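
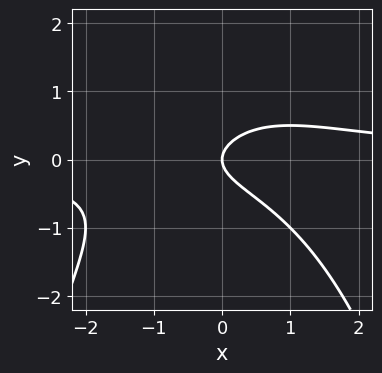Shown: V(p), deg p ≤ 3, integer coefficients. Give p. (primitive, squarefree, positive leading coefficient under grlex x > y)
deg p = 3.
From the axis intercepts and sections: it meets the x-axis at x = 0 (among the integer gridlines); it meets the y-axis at y = 0 (among the integer gridlines).
These observations pin down the coefficients.

x^2*y + 2*y^2 - x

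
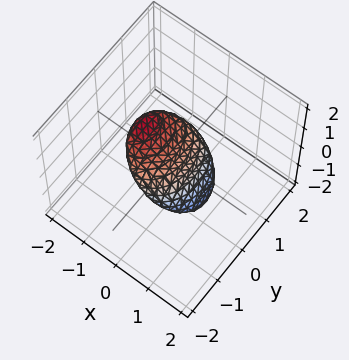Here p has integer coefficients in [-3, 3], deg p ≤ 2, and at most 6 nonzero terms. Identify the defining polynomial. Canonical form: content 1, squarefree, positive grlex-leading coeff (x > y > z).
2*x^2 + 3*x*z + y^2 + 2*z^2 - 1

Degree: the shape is more complex than any degree-1 surface, so deg p = 2.
From the axis intercepts and sections: among the integer gridlines, it crosses the y-axis at y ∈ {-1, 1}.
Putting this together gives p.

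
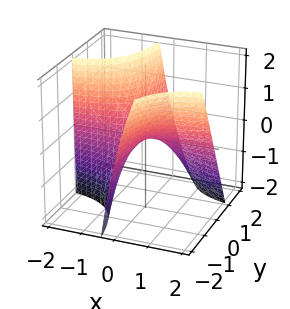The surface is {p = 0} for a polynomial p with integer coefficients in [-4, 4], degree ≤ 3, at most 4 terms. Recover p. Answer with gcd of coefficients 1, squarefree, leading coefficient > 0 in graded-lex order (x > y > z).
4*x*y + x*z + 2*z

Degree: no degree-1 surface has this shape, so deg p = 2.
From the visible intercepts: it crosses the z-axis at the gridline z = 0; every point of the y-axis in the box is on the surface.
Together with the visible shape, these determine p as stated.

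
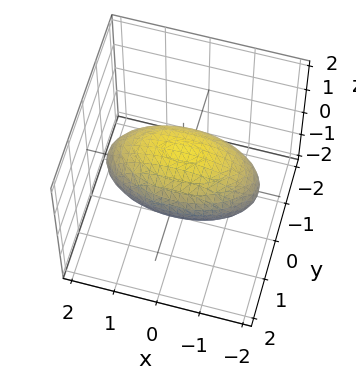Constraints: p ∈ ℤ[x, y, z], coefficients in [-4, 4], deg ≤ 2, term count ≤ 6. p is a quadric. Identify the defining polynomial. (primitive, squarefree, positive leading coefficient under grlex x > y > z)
(a) Degree: a closed, bounded, convex surface; a quadric, so deg p = 2.
(b) Symmetries: the x ↦ −x reflection is a symmetry, so x appears only in even powers; mirror symmetry z ↦ −z ⇒ only even powers of z; mirror symmetry y ↦ −y ⇒ only even powers of y.
(c) From the axis intercepts and sections: the y-axis gridline crossings are at y ∈ {-1, 1}; among the integer gridlines, it crosses the z-axis at z ∈ {-1, 1}.
(d) The integer polynomial consistent with all of this is the stated p.

x^2 + 3*y^2 + 3*z^2 - 3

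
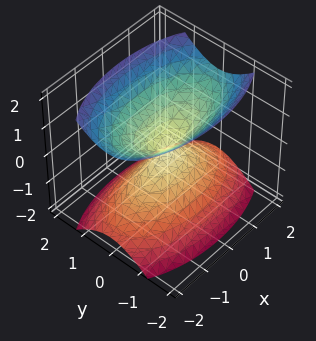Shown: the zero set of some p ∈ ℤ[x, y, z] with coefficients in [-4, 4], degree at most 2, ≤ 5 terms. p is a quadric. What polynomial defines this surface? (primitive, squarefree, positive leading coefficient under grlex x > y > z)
1. The picture has 2 separate pieces.
2. deg p = 2.
3. Symmetries: it's symmetric under x → −x, forcing even powers of x; the y ↦ −y reflection is a symmetry, so y appears only in even powers; it's symmetric under z → −z, forcing even powers of z.
4. Reading off the gridlines: one z-axis crossing is at z = 0; it crosses the x-axis at the gridline x = 0.
5. Matching integer coefficients to the picture gives p.

x^2 + 3*y^2 - 2*z^2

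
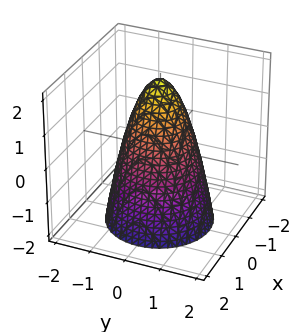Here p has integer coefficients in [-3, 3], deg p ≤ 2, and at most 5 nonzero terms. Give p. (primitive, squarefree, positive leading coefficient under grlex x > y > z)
2*x^2 + 2*y^2 + z - 2

1. The degree is 2 — no degree-1 surface has this shape.
2. By symmetry, the surface is invariant under rotation about z: p = q(x² + y², z).
3. Against the integer gridlines: a circular section at z = -2 has radius between 1 and 2; among the integer gridlines, it crosses the y-axis at y ∈ {-1, 1}; the x-axis gridline crossings are at x ∈ {-1, 1}.
4. Putting this together gives p. Check: (0, 0, 2) on the z-axis lies on the surface, and p(0, 0, 2) = 0. ✓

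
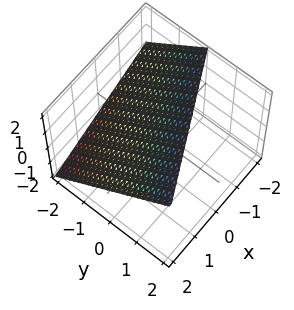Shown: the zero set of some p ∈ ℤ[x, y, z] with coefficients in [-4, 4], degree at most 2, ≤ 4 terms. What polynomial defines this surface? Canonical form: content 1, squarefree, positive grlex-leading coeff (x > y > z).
x - 2*y + 2*z - 2

First, the degree is 1 — the surface is flat (a plane).
Next, reading off the gridlines: it meets the y-axis at y = -1 (among the integer gridlines); it meets the x-axis at x = 2 (among the integer gridlines); one z-axis crossing is at z = 1.
Finally, together with the visible shape, these determine p as stated.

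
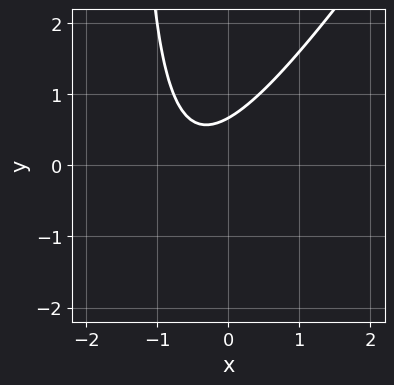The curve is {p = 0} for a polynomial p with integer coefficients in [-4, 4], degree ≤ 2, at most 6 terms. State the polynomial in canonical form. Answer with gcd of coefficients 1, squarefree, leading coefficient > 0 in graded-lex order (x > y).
1. Degree: a generic line meets the curve in up to 2 points, so deg p = 2.
2. Reading off the gridlines: the curve avoids every integer x-axis point in the box.
3. Fitting integer coefficients to these (and the overall shape) gives p.

3*x^2 - 2*x*y + 3*x - 3*y + 2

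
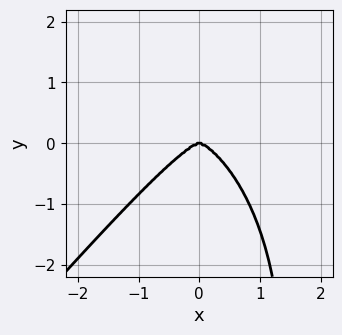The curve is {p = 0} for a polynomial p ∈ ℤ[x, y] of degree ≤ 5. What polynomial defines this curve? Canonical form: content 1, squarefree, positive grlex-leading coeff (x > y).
First, degree: a generic line meets the curve in up to 4 points, so deg p = 4.
Then, observable constraints: one y-axis crossing is at y = 0; one x-axis crossing is at x = 0.
Finally, together with the visible shape, these determine p as stated.

3*x^4 - 2*x*y^3 + 3*y^3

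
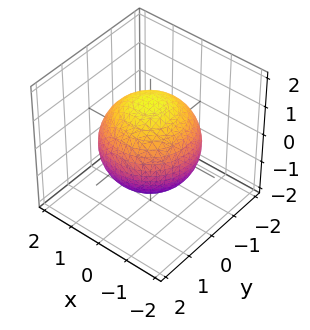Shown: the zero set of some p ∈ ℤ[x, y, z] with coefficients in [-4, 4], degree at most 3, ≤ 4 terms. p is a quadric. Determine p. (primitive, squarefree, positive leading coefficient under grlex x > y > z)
x^2 + y^2 + z^2 - 2

Degree: a closed, bounded, convex surface; a quadric, so deg p = 2.
Symmetries: the z-axis is an axis of rotation, so x and y enter only as x² + y²; mirror symmetry z ↦ −z ⇒ only even powers of z.
Observable constraints: a circular section at z = 0 has radius between 1 and 2.
Fitting integer coefficients to these (and the overall shape) gives p.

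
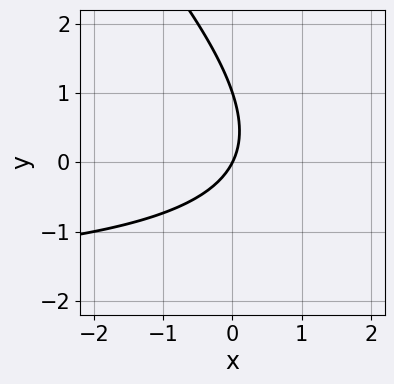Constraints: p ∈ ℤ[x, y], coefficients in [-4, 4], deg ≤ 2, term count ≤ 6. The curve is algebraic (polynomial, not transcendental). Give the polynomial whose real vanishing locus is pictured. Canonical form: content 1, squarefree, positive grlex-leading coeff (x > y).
x*y + y^2 + 2*x - y

First, degree: the shape is more complex than any degree-1 curve, so deg p = 2.
Then, from the axis intercepts and sections: the y-axis gridline crossings are at y ∈ {0, 1}; it crosses the x-axis at the gridline x = 0.
Finally, putting this together gives p.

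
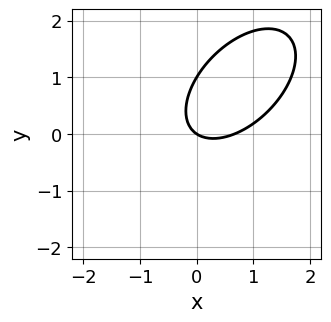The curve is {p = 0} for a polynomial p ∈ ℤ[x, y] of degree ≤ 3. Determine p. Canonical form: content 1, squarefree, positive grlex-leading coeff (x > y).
The degree is 2 — the shape is more complex than any degree-1 curve.
Against the integer gridlines: the y-axis gridline crossings are at y ∈ {0, 1}; one x-axis crossing is at x = 0.
The integer polynomial consistent with all of this is the stated p.

3*x^2 - 3*x*y + 3*y^2 - 2*x - 3*y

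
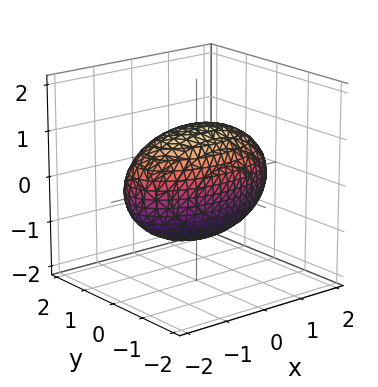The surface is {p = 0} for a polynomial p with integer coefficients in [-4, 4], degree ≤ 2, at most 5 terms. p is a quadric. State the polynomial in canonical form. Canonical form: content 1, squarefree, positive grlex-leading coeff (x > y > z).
Degree: a closed, bounded, convex surface; a quadric, so deg p = 2.
Symmetries: it's symmetric under y → −y, forcing even powers of y; mirror symmetry z ↦ −z ⇒ only even powers of z; mirror symmetry x ↦ −x ⇒ only even powers of x.
Against the integer gridlines: the y-axis gridline crossings are at y ∈ {-1, 1}.
Assembling these constraints gives the stated polynomial.

x^2 + 3*y^2 + 2*z^2 - 3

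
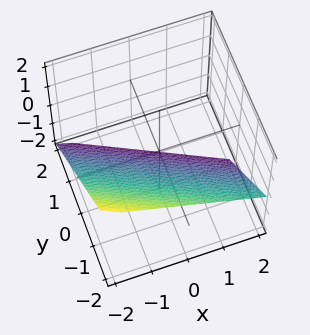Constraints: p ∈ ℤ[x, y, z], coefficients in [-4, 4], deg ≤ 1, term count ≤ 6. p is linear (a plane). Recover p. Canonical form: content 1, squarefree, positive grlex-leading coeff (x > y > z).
x + 2*y + 2*z + 2

First, deg p = 1.
Then, checking where it meets the axes: it meets the z-axis at z = -1 (among the integer gridlines); it crosses the y-axis at the gridline y = -1; one x-axis crossing is at x = -2.
Finally, these observations pin down the coefficients.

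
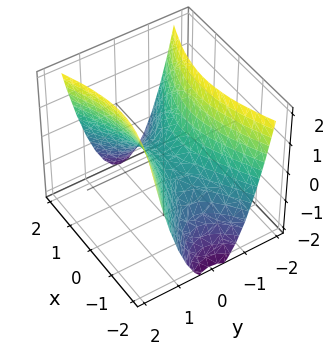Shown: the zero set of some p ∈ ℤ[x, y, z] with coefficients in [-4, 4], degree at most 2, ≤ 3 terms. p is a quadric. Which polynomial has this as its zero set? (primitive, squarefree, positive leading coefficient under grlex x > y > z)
x^2 - 3*y^2 + 2*z

(a) deg p = 2. A saddle surface; a quadric.
(b) Symmetries: mirror symmetry y ↦ −y ⇒ only even powers of y; it's symmetric under x → −x, forcing even powers of x.
(c) From the axis intercepts and sections: it meets the z-axis at z = 0 (among the integer gridlines); one x-axis crossing is at x = 0; it crosses the y-axis at the gridline y = 0.
(d) Together with the visible shape, these determine p as stated.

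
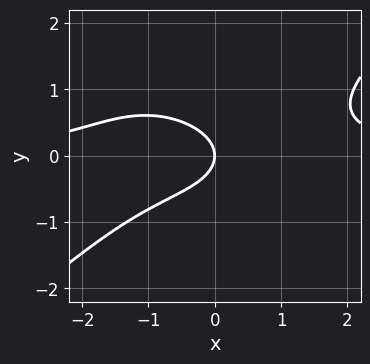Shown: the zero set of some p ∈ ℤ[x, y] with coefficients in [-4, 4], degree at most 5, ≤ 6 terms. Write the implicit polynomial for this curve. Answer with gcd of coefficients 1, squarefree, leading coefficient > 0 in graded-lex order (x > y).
x^3*y - 2*y^4 - 3*y^2 - 2*x

1. Degree: a generic line meets the curve in up to 4 points, so deg p = 4.
2. Against the integer gridlines: it crosses the x-axis at the gridline x = 0; one y-axis crossing is at y = 0.
3. Putting this together gives p.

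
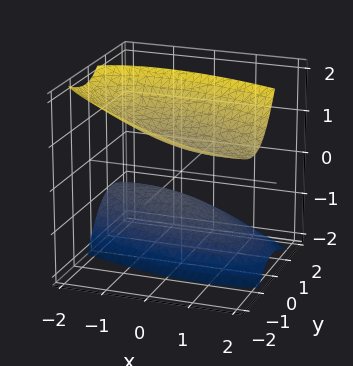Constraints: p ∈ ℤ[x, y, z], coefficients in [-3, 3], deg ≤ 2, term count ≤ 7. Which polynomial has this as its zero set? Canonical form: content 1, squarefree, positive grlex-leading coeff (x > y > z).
1. There are 2 components. Treating them together as one polynomial.
2. deg p = 2. A generic line meets the surface in up to 2 points.
3. From the axis intercepts and sections: no y-intercept at any integer in the box; among the integer gridlines, it crosses the z-axis at z ∈ {-1, 1}; no x-intercept at any integer in the box.
4. Assembling these constraints gives the stated polynomial.

x^2 + 2*x*y + 3*y^2 + 3*y*z - 2*z^2 + 2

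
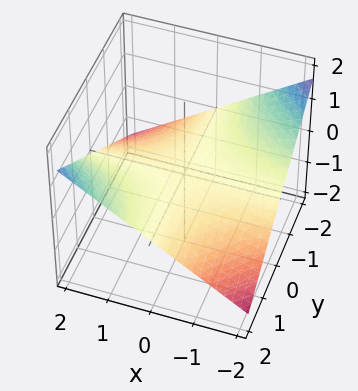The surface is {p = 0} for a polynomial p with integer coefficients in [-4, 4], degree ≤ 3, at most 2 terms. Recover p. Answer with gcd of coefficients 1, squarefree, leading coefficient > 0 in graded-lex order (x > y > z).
First, deg p = 2. A hyperbolic paraboloid; a quadric.
Then, against the integer gridlines: it crosses the z-axis at the gridline z = 0; every point of the x-axis in the box is on the surface.
Finally, fitting integer coefficients to these (and the overall shape) gives p. Check: (0, 1, 0) on the y-axis lies on the surface, and p(0, 1, 0) = 0. ✓

x*y - 3*z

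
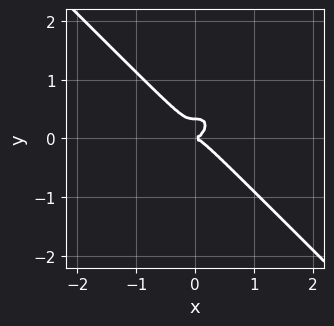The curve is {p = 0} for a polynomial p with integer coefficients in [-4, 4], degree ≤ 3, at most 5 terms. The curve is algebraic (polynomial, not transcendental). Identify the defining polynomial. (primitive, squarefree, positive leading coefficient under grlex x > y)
(a) The degree is 3 — a generic line meets the curve in up to 3 points.
(b) Observable constraints: one x-axis crossing is at x = 0; it meets the y-axis at y = 0 (among the integer gridlines).
(c) Matching integer coefficients to the picture gives p.

3*x^3 + 3*y^3 - y^2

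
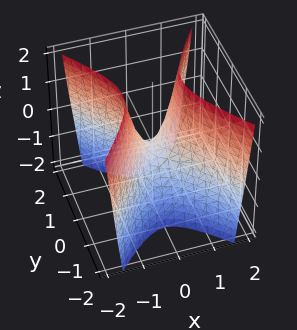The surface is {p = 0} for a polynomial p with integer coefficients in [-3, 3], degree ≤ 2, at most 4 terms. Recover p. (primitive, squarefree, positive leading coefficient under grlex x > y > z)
(a) deg p = 2.
(b) Symmetries: mirror symmetry x ↦ −x ⇒ only even powers of x; the y ↦ −y reflection is a symmetry, so y appears only in even powers.
(c) Observable constraints: it meets the y-axis at y = 0 (among the integer gridlines); it crosses the z-axis at the gridline z = 0.
(d) Together with the visible shape, these determine p as stated.

3*x^2 - 2*y^2 - z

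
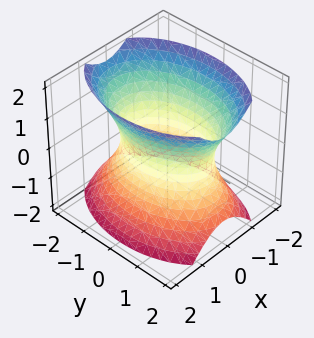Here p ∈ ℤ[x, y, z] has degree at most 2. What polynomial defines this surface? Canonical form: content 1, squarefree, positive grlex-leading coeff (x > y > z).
Degree: an hourglass — one-sheet hyperboloid; a quadric, so deg p = 2.
Symmetries: the z ↦ −z reflection is a symmetry, so z appears only in even powers; mirror symmetry y ↦ −y ⇒ only even powers of y; it's symmetric under x → −x, forcing even powers of x.
Checking where it meets the axes: among the integer gridlines, it crosses the x-axis at x ∈ {-1, 1}; the surface avoids every integer z-axis point in the box.
The integer polynomial consistent with all of this is the stated p.

2*x^2 + y^2 - z^2 - 2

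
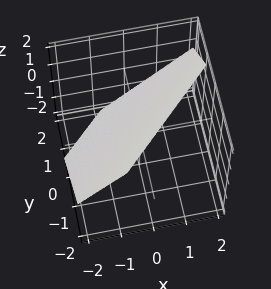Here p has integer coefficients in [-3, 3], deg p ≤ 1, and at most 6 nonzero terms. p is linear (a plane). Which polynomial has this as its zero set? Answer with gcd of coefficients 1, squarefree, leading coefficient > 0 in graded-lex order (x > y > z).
First, degree: the surface is flat (a plane), so deg p = 1.
Finally, solving for integer coefficients yields p as stated.

3*x - 3*y - 3*z + 2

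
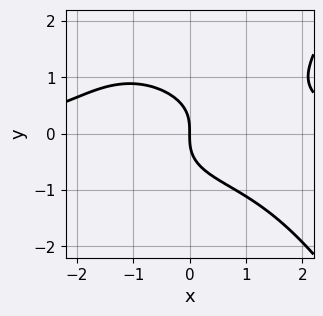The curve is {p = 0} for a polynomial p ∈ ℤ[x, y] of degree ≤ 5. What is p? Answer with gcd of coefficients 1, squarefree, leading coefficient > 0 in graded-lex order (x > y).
First, deg p = 4.
Then, reading off the gridlines: it meets the x-axis at x = 0 (among the integer gridlines); it crosses the y-axis at the gridline y = 0.
Finally, together with the visible shape, these determine p as stated.

x^3*y - 3*y^3 - 3*x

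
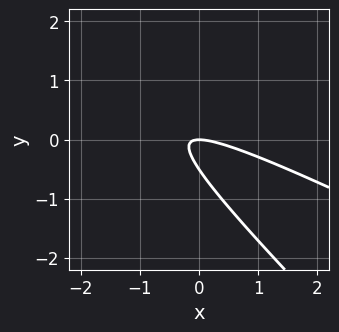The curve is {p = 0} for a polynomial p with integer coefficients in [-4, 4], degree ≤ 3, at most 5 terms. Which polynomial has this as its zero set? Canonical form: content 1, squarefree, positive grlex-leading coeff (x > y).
x^2 + 3*x*y + 2*y^2 + y

Degree: no degree-1 curve has this shape, so deg p = 2.
Observable constraints: it crosses the y-axis at the gridline y = 0; one x-axis crossing is at x = 0.
The integer polynomial consistent with all of this is the stated p.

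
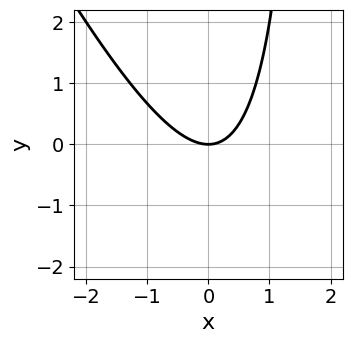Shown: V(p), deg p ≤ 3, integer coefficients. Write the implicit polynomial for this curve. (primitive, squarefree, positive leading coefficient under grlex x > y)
First, degree: no degree-1 curve has this shape, so deg p = 2.
Next, observable constraints: one y-axis crossing is at y = 0; one x-axis crossing is at x = 0.
Finally, solving for integer coefficients yields p as stated.

2*x^2 + x*y - 2*y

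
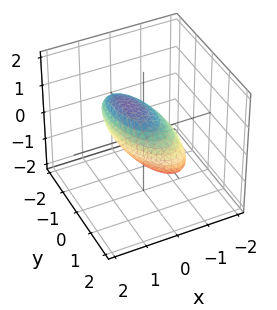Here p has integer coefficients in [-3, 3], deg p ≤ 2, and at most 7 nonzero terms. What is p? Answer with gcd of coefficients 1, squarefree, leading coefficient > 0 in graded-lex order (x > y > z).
First, deg p = 2.
Then, reading off the gridlines: among the integer gridlines, it crosses the z-axis at z ∈ {-1, 1}.
Finally, putting this together gives p.

3*x^2 + x*y - 2*x*z + y^2 + 2*z^2 - 2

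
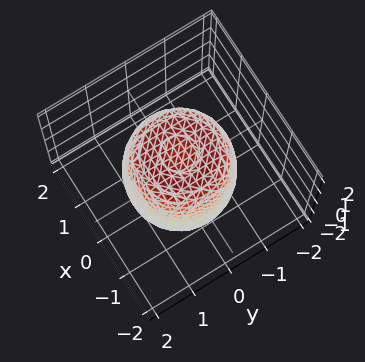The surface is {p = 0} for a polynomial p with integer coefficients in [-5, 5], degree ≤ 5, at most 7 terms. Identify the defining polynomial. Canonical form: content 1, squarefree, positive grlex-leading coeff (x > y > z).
2*x^4 + 4*x^2*y^2 + 2*y^4 - 2*x^2 - 2*y^2 + z^2 - 2

First, the degree is 4 — no degree-3 surface has this shape.
Next, by symmetry, the surface is invariant under rotation about z: p = q(x² + y², z).
Then, from the axis intercepts and sections: a circular section at z = -1 has radius between 1 and 2.
Finally, matching integer coefficients to the picture gives p.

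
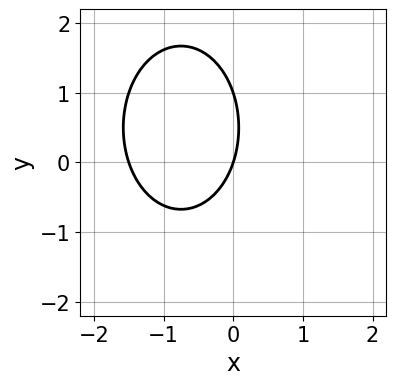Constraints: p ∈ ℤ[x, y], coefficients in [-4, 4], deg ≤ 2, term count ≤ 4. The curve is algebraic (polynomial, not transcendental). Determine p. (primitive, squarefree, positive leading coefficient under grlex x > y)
1. The degree is 2 — no degree-1 curve has this shape.
2. Reading off the gridlines: it crosses the x-axis at the gridline x = 0; the y-axis gridline crossings are at y ∈ {0, 1}.
3. Assembling these constraints gives the stated polynomial.

2*x^2 + y^2 + 3*x - y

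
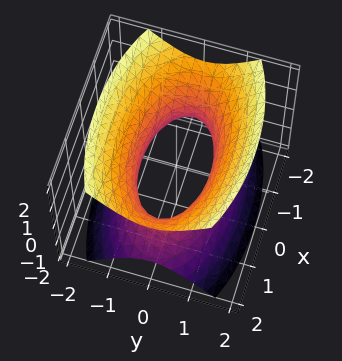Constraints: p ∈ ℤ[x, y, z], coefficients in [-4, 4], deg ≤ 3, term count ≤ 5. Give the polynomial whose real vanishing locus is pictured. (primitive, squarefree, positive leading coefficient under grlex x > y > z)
x^2 + 3*y^2 - 2*z^2 - 2

deg p = 2. An hourglass — one-sheet hyperboloid; a quadric.
Symmetries: the z ↦ −z reflection is a symmetry, so z appears only in even powers; mirror symmetry x ↦ −x ⇒ only even powers of x; the y ↦ −y reflection is a symmetry, so y appears only in even powers.
Observable constraints: it misses every integer gridline on the z-axis.
Solving for integer coefficients yields p as stated.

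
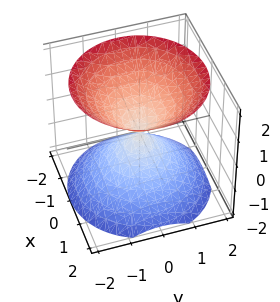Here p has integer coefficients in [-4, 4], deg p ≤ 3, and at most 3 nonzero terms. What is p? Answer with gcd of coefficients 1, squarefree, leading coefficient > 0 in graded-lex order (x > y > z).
x^2 + y^2 - z^2

(a) There are 2 components.
(b) deg p = 2.
(c) Symmetries: every cross-section ⟂ z is a circle, so x, y appear only via x² + y²; it's symmetric under z → −z, forcing even powers of z.
(d) Observable constraints: it crosses the y-axis at the gridline y = 0; it meets the x-axis at x = 0 (among the integer gridlines); a circular section at z = -1 has radius exactly 1; it crosses the z-axis at the gridline z = 0.
(e) Solving for integer coefficients yields p as stated.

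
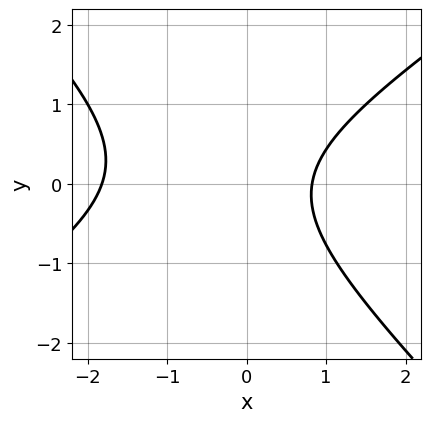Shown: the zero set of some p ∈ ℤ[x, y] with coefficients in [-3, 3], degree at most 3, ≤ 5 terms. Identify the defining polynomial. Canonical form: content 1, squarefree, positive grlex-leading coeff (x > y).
2*x^2 - x*y - 3*y^2 + 2*x - 3

First, the degree is 2 — the shape is more complex than any degree-1 curve.
Then, from the axis intercepts and sections: the curve avoids every integer y-axis point in the box.
Finally, assembling these constraints gives the stated polynomial.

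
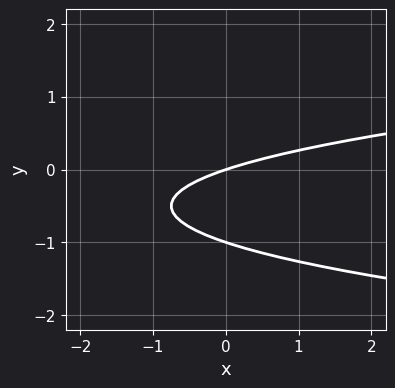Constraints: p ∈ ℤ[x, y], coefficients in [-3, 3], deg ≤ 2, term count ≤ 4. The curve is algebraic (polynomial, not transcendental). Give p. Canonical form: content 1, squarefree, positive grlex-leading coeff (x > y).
(a) Degree: a generic line meets the curve in up to 2 points, so deg p = 2.
(b) Against the integer gridlines: the y-axis gridline crossings are at y ∈ {-1, 0}; it crosses the x-axis at the gridline x = 0.
(c) Assembling these constraints gives the stated polynomial.

3*y^2 - x + 3*y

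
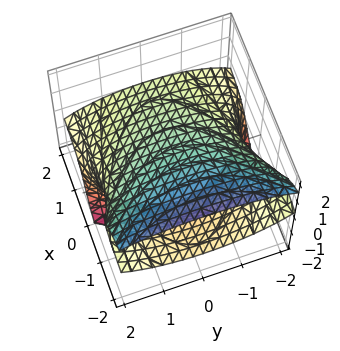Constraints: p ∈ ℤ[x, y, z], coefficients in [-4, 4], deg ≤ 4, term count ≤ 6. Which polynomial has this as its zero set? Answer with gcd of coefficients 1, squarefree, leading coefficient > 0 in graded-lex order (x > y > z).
Degree: the shape is more complex than any degree-2 surface, so deg p = 3.
Checking where it meets the axes: it meets the z-axis at z = 1 (among the integer gridlines); the surface avoids every integer x-axis point in the box.
Matching integer coefficients to the picture gives p.

z^3 + 3*x*z + y^2 + 2*z^2 - 3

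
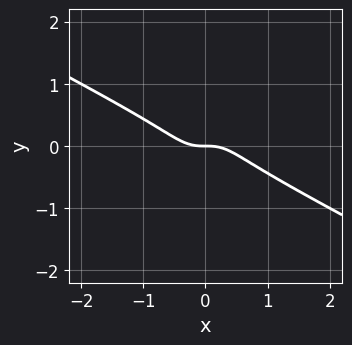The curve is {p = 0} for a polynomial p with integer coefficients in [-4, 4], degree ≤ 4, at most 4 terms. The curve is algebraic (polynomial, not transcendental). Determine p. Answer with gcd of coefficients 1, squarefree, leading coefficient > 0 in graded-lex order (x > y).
2*x^3 + 3*x^2*y + 3*y^3 + y

deg p = 3.
Checking where it meets the axes: it crosses the y-axis at the gridline y = 0; it crosses the x-axis at the gridline x = 0.
Putting this together gives p.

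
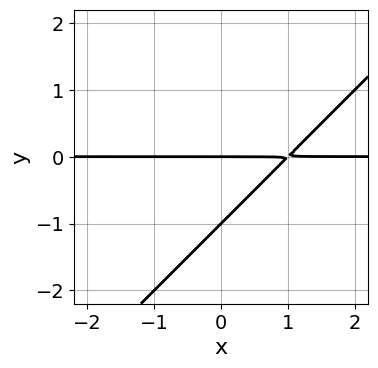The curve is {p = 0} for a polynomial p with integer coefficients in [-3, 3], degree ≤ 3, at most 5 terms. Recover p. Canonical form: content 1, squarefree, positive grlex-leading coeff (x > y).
deg p = 2.
From the axis intercepts and sections: every point of the x-axis in the box is on the curve; among the integer gridlines, it crosses the y-axis at y ∈ {-1, 0}.
Matching integer coefficients to the picture gives p.

x*y - y^2 - y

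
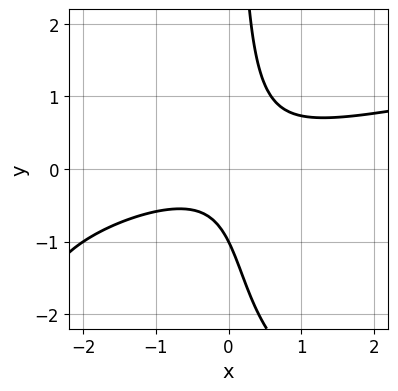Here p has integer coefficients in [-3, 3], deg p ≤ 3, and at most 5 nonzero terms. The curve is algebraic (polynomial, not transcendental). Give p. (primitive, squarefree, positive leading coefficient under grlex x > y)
x*y^2 - x^2 + 3*x*y - y - 1

The degree is 3 — no degree-2 curve has this shape.
Observable constraints: the curve avoids every integer x-axis point in the box; one y-axis crossing is at y = -1.
Solving for integer coefficients yields p as stated.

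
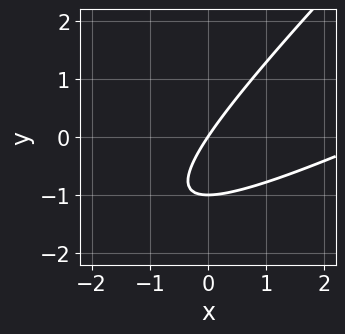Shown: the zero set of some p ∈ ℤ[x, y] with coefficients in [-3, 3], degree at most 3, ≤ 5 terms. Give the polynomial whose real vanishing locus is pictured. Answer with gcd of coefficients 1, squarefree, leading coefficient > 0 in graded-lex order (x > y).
x^2 - 3*x*y + 2*y^2 - 3*x + 2*y

1. Degree: a generic line meets the curve in up to 2 points, so deg p = 2.
2. From the axis intercepts and sections: it meets the x-axis at x = 0 (among the integer gridlines); the y-axis gridline crossings are at y ∈ {-1, 0}.
3. The integer polynomial consistent with all of this is the stated p.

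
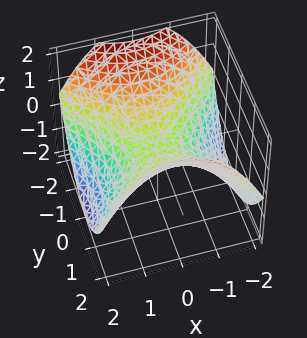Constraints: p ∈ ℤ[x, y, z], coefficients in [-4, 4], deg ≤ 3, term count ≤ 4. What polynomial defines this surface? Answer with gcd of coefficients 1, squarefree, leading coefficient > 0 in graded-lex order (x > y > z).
1. deg p = 2.
2. Symmetries: it's symmetric under y → −y, forcing even powers of y; it's symmetric under x → −x, forcing even powers of x.
3. Against the integer gridlines: it crosses the x-axis at the gridline x = 0; one y-axis crossing is at y = 0.
4. Matching integer coefficients to the picture gives p.

x^2 - y^2 + 2*z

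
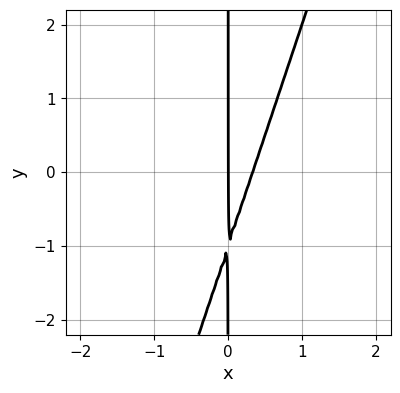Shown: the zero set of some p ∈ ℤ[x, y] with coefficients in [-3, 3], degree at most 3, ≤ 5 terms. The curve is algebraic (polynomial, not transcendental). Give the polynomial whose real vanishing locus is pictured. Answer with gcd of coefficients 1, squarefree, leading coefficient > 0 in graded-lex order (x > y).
3*x^2 - x*y - x

(a) The degree is 2 — no degree-1 curve has this shape.
(b) Observable constraints: the visible y-axis segment lies entirely on the curve; one x-axis crossing is at x = 0.
(c) These observations pin down the coefficients.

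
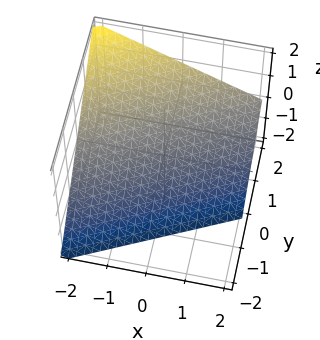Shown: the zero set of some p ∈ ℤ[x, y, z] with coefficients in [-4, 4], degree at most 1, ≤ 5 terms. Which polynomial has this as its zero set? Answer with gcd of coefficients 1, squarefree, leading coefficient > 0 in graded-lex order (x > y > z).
x - 2*y + 2*z + 2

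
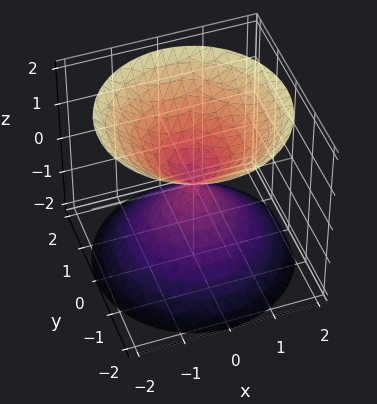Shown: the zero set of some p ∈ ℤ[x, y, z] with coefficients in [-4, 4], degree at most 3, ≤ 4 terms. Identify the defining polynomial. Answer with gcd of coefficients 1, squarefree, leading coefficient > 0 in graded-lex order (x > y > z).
(a) The picture has 2 separate pieces.
(b) Degree: a double cone through the origin; a quadric, so deg p = 2.
(c) Symmetry: every cross-section ⟂ z is a circle, so x, y appear only via x² + y²; it's symmetric under z → −z, forcing even powers of z.
(d) From the visible intercepts: it crosses the y-axis at the gridline y = 0; a circular section at z = 1 has radius exactly 1; one x-axis crossing is at x = 0.
(e) Putting this together gives p.

x^2 + y^2 - z^2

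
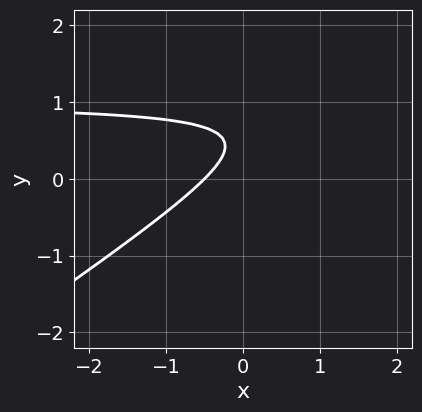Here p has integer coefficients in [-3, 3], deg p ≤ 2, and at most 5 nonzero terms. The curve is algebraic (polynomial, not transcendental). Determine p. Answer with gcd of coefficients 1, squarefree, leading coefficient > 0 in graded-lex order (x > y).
2*x*y - 3*y^2 - 2*x + 3*y - 1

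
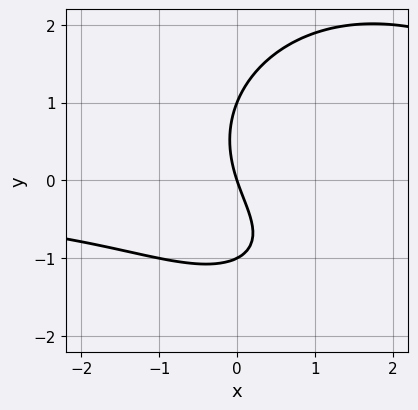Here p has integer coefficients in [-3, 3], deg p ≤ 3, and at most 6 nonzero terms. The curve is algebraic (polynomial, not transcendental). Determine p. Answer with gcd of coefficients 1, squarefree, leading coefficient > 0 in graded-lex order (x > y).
deg p = 3.
Observable constraints: among the integer gridlines, it crosses the y-axis at y ∈ {-1, 0, 1}; it crosses the x-axis at the gridline x = 0.
Putting this together gives p.

x^2*y + y^3 - 2*x*y - 3*x - y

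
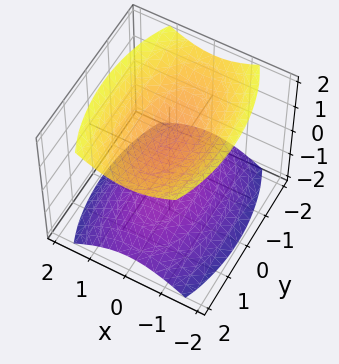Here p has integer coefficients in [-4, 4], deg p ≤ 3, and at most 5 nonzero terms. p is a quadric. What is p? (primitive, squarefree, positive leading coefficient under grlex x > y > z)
3*x^2 + y^2 - 3*z^2 + 3

(a) The picture has 2 separate pieces.
(b) The degree is 2 — two separate bowl-shaped sheets opening away from each other; a quadric.
(c) Symmetries: mirror symmetry z ↦ −z ⇒ only even powers of z; the x ↦ −x reflection is a symmetry, so x appears only in even powers; mirror symmetry y ↦ −y ⇒ only even powers of y.
(d) Observable constraints: among the integer gridlines, it crosses the z-axis at z ∈ {-1, 1}; it misses every integer gridline on the x-axis; it misses every integer gridline on the y-axis.
(e) Putting this together gives p.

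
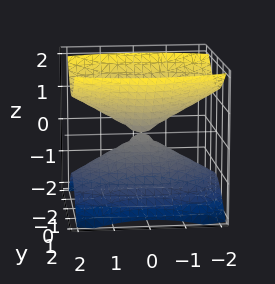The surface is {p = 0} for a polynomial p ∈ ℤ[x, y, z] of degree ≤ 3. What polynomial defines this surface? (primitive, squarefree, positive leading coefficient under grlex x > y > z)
(a) The picture has 2 separate pieces. Treating them together as one polynomial.
(b) deg p = 2. Two nappes meeting at a single point; a quadric.
(c) Symmetries: the z ↦ −z reflection is a symmetry, so z appears only in even powers; mirror symmetry y ↦ −y ⇒ only even powers of y; the x ↦ −x reflection is a symmetry, so x appears only in even powers.
(d) From the axis intercepts and sections: it crosses the z-axis at the gridline z = 0; one x-axis crossing is at x = 0; one y-axis crossing is at y = 0.
(e) Fitting integer coefficients to these (and the overall shape) gives p.

x^2 + 3*y^2 - 3*z^2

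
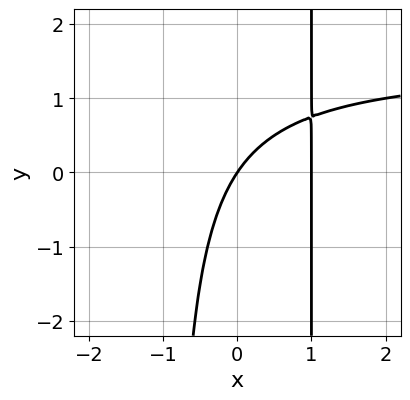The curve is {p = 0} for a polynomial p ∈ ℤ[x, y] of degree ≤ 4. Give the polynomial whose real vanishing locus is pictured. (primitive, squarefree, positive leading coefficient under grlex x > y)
2*x^2*y - 3*x^2 + 3*x - 2*y

1. The degree is 3 — the shape is more complex than any degree-2 curve.
2. Reading off the gridlines: the x-axis gridline crossings are at x ∈ {0, 1}; it meets the y-axis at y = 0 (among the integer gridlines).
3. Matching integer coefficients to the picture gives p.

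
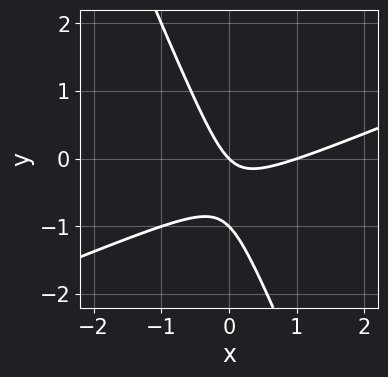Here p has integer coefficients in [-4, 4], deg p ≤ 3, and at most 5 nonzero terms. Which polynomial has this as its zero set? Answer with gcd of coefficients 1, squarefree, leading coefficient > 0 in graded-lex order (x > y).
First, deg p = 2.
Then, observable constraints: the y-axis gridline crossings are at y ∈ {-1, 0}; the x-axis gridline crossings are at x ∈ {0, 1}.
Finally, putting this together gives p.

x^2 - 2*x*y - y^2 - x - y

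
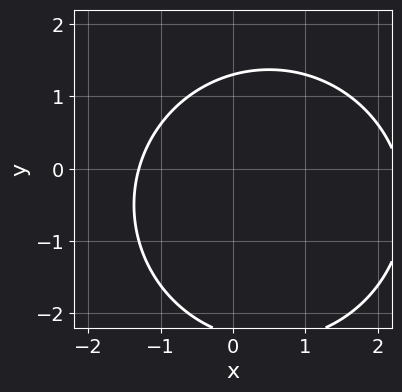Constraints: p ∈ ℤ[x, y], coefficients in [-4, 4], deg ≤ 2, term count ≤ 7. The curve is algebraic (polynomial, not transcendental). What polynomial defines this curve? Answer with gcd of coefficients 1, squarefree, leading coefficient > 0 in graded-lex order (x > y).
1. deg p = 2. The shape is more complex than any degree-1 curve.
2. Matching integer coefficients to the picture gives p.

x^2 + y^2 - x + y - 3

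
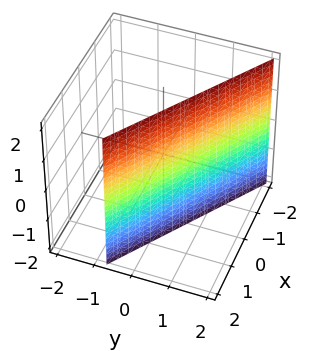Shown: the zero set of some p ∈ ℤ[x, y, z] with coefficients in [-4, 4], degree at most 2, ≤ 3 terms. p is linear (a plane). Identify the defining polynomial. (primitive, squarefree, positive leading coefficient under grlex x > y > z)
First, the degree is 1 — the surface is flat (a plane).
Next, from the visible intercepts: it crosses the x-axis at the gridline x = 1; no z-intercept at any integer in the box.
Finally, solving for integer coefficients yields p as stated.

2*x + 3*y - 2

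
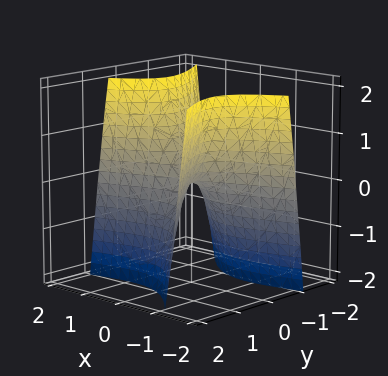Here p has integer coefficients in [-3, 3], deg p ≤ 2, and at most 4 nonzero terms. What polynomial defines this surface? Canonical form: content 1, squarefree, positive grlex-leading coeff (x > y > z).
x^2 - 2*x*y - 2*y^2 - z

deg p = 2. No degree-1 surface has this shape.
From the axis intercepts and sections: one y-axis crossing is at y = 0; it crosses the x-axis at the gridline x = 0.
Together with the visible shape, these determine p as stated.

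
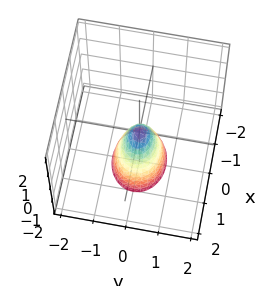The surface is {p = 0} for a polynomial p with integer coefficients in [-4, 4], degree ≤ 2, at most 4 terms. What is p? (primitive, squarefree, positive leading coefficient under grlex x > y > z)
First, deg p = 2.
Then, symmetries: mirror symmetry y ↦ −y ⇒ only even powers of y; it's symmetric under x → −x, forcing even powers of x.
Next, against the integer gridlines: it crosses the z-axis at the gridline z = 0; it meets the y-axis at y = 0 (among the integer gridlines); it crosses the x-axis at the gridline x = 0.
Finally, together with the visible shape, these determine p as stated.

2*x^2 + 3*y^2 + z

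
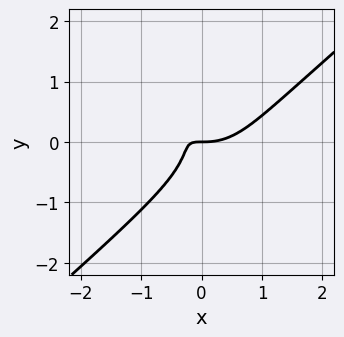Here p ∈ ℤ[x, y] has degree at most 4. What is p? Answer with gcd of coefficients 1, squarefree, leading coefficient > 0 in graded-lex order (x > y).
First, deg p = 3.
Next, reading off the gridlines: one y-axis crossing is at y = 0; one x-axis crossing is at x = 0.
Finally, putting this together gives p.

2*x^3 - 3*y^3 - 3*x*y - y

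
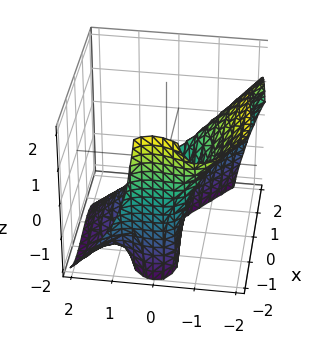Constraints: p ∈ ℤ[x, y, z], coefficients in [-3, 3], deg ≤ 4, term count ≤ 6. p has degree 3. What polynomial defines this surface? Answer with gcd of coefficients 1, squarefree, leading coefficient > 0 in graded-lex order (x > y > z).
x^3 + 2*y^3 + 2*y^2*z + 2*x^2

(a) deg p = 3. No degree-2 surface has this shape.
(b) From the visible intercepts: the x-axis gridline crossings are at x ∈ {-2, 0}; the visible z-axis segment lies entirely on the surface; it crosses the y-axis at the gridline y = 0.
(c) Fitting integer coefficients to these (and the overall shape) gives p.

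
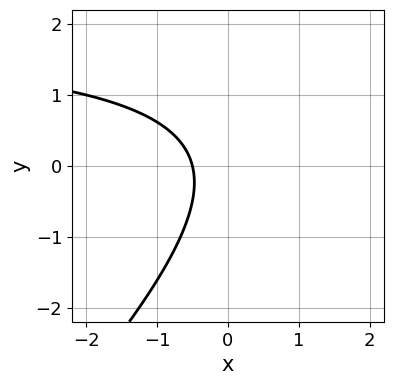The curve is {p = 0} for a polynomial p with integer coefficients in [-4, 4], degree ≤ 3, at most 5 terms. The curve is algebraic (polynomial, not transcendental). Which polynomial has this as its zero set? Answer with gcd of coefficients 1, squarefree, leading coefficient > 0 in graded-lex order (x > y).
x*y - y^2 - 2*x - 1

Degree: a generic line meets the curve in up to 2 points, so deg p = 2.
Reading off the gridlines: it misses every integer gridline on the y-axis.
Together with the visible shape, these determine p as stated.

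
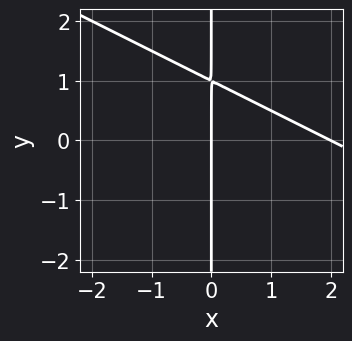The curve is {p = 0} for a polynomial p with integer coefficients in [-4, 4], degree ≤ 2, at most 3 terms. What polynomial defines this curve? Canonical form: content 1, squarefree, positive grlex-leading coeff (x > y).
x^2 + 2*x*y - 2*x

1. The degree is 2 — a generic line meets the curve in up to 2 points.
2. From the visible intercepts: among the integer gridlines, it crosses the x-axis at x ∈ {0, 2}; the visible y-axis segment lies entirely on the curve.
3. Matching integer coefficients to the picture gives p.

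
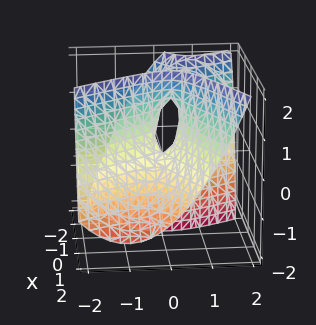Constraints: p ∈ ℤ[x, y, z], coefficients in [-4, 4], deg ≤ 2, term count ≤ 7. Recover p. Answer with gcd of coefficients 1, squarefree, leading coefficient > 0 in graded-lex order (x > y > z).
(a) deg p = 2.
(b) Against the integer gridlines: one x-axis crossing is at x = 0; it meets the y-axis at y = 0 (among the integer gridlines); it meets the z-axis at z = 0 (among the integer gridlines).
(c) Matching integer coefficients to the picture gives p.

2*x^2 - 3*x*y + 3*x*z - 3*y^2 + z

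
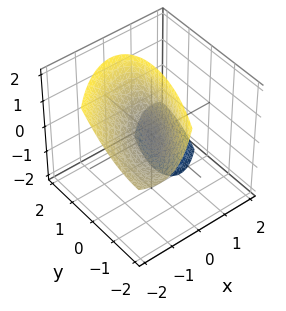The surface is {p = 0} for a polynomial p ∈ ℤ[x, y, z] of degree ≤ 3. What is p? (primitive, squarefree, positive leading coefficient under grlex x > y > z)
2*x^2 - 2*x*y + 2*x*z + y^2 - z

(a) The picture has 2 separate pieces. Treating them together as one polynomial.
(b) The degree is 2 — no degree-1 surface has this shape.
(c) From the axis intercepts and sections: one z-axis crossing is at z = 0; one y-axis crossing is at y = 0; it meets the x-axis at x = 0 (among the integer gridlines).
(d) Assembling these constraints gives the stated polynomial.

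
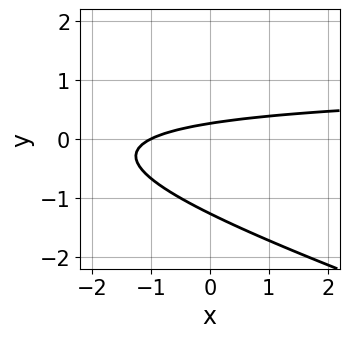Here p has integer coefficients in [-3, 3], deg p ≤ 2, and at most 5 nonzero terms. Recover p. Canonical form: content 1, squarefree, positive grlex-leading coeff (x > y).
1. Degree: a generic line meets the curve in up to 2 points, so deg p = 2.
2. From the visible intercepts: it crosses the x-axis at the gridline x = -1.
3. Assembling these constraints gives the stated polynomial.

x*y + 3*y^2 - x + 3*y - 1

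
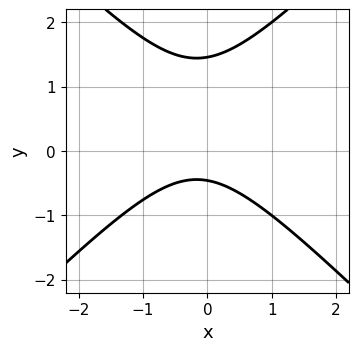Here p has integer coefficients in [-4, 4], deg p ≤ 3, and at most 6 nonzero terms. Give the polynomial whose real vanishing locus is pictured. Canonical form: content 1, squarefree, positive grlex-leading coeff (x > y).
3*x^2 - 3*y^2 + x + 3*y + 2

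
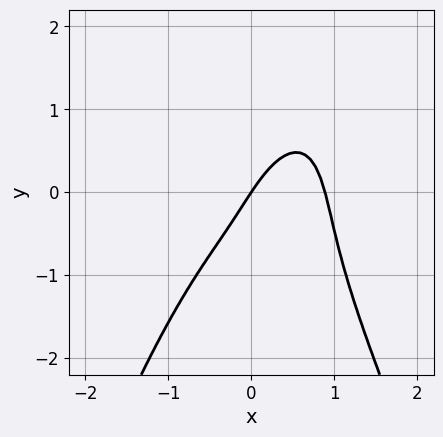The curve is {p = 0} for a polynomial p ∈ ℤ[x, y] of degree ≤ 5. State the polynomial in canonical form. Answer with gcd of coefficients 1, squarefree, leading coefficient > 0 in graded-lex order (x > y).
First, degree: the shape is more complex than any degree-3 curve, so deg p = 4.
Then, reading off the gridlines: one x-axis crossing is at x = 0; one y-axis crossing is at y = 0.
Finally, these observations pin down the coefficients.

3*x^4 + y^3 + x^2 - 3*x + 2*y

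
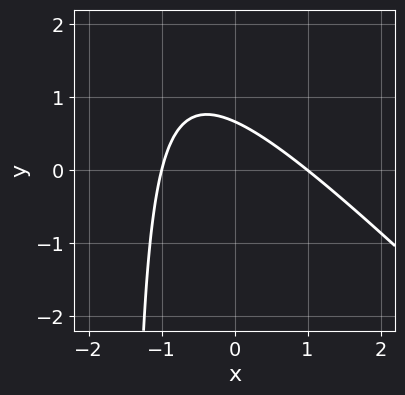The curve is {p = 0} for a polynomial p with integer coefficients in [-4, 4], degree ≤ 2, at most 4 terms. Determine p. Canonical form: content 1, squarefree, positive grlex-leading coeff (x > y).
1. Degree: the shape is more complex than any degree-1 curve, so deg p = 2.
2. Reading off the gridlines: the x-axis gridline crossings are at x ∈ {-1, 1}.
3. These observations pin down the coefficients.

2*x^2 + 2*x*y + 3*y - 2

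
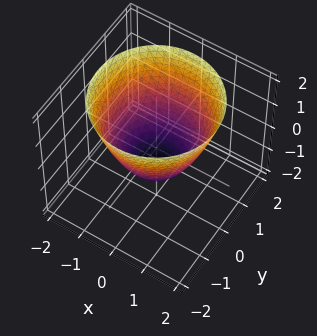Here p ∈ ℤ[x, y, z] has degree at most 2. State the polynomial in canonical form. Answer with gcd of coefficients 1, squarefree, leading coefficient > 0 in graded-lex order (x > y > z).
x^2 + y^2 - z - 1

(a) The degree is 2 — a generic line meets the surface in up to 2 points.
(b) Symmetries: the z-axis is an axis of rotation, so x and y enter only as x² + y².
(c) From the visible intercepts: it crosses the z-axis at the gridline z = -1; a circular section at z = 2 has radius between 1 and 2.
(d) Together with the visible shape, these determine p as stated. Check: (0, -1, 0) on the y-axis lies on the surface, and p(0, -1, 0) = 0. ✓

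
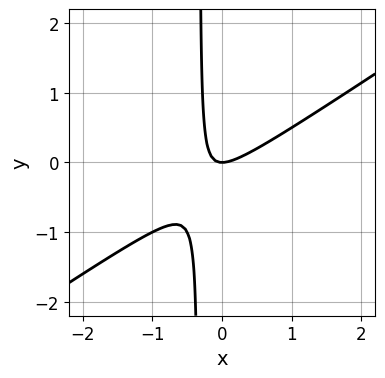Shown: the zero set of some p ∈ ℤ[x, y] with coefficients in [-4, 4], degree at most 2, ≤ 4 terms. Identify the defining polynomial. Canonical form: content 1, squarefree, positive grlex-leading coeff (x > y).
2*x^2 - 3*x*y - y

The degree is 2 — no degree-1 curve has this shape.
From the visible intercepts: it meets the y-axis at y = 0 (among the integer gridlines); it meets the x-axis at x = 0 (among the integer gridlines).
Fitting integer coefficients to these (and the overall shape) gives p.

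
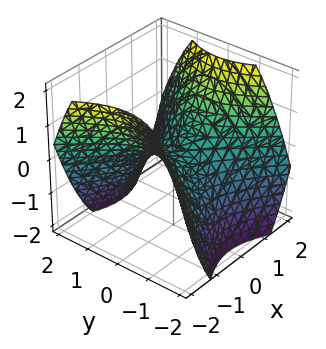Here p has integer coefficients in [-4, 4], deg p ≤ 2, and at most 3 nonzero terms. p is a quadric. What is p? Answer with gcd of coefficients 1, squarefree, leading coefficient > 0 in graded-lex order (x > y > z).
First, degree: a saddle surface; a quadric, so deg p = 2.
Then, symmetries: it's symmetric under x → −x, forcing even powers of x; the y ↦ −y reflection is a symmetry, so y appears only in even powers.
Then, from the visible intercepts: it crosses the x-axis at the gridline x = 0; it crosses the y-axis at the gridline y = 0; it crosses the z-axis at the gridline z = 0.
Finally, matching integer coefficients to the picture gives p.

2*x^2 - 2*y^2 - 3*z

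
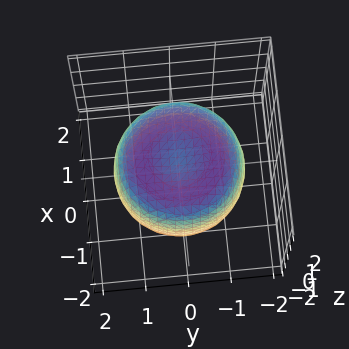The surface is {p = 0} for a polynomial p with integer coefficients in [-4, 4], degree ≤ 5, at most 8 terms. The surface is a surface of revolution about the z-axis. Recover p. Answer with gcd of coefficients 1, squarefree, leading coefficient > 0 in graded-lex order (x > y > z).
1. Degree: a generic line meets the surface in up to 4 points, so deg p = 4.
2. Symmetries: rotational symmetry about the z-axis ⇒ p depends on x, y only through x² + y².
3. Against the integer gridlines: the z-axis gridline crossings are at z ∈ {-1, 1}; a circular section at z = -1 has radius between 1 and 2.
4. The integer polynomial consistent with all of this is the stated p.

2*x^4 + 4*x^2*y^2 + 2*y^4 - 3*x^2 - 3*y^2 + 3*z^2 - 3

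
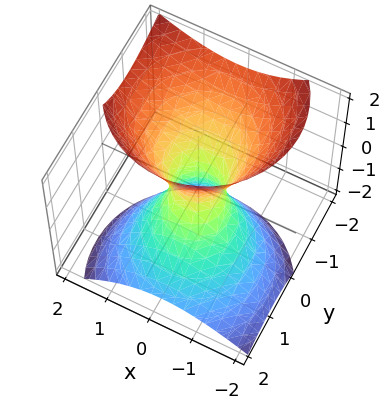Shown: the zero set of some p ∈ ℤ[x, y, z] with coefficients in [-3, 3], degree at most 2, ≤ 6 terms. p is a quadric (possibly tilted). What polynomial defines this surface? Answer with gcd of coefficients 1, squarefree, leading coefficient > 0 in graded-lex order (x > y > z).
First, deg p = 2. The shape is more complex than any degree-1 surface.
Next, checking where it meets the axes: the surface avoids every integer z-axis point in the box.
Finally, fitting integer coefficients to these (and the overall shape) gives p.

3*x^2 - x*z + 3*y^2 + 3*y*z - 2*z^2 - 1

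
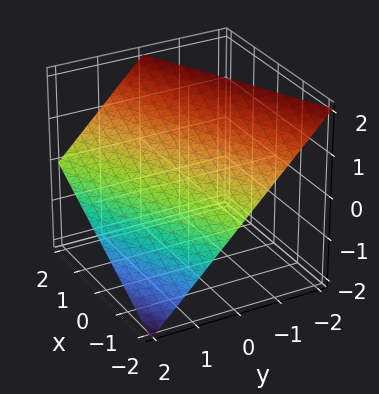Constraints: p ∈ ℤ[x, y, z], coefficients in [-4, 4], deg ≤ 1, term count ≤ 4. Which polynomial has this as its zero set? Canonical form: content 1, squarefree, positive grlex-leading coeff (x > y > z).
x - 2*y - 2*z + 2

deg p = 1. Every cross-section is a straight line — this is a plane.
Against the integer gridlines: one z-axis crossing is at z = 1; it crosses the x-axis at the gridline x = -2.
These observations pin down the coefficients. Check: (0, 1, 0) on the y-axis lies on the surface, and p(0, 1, 0) = 0. ✓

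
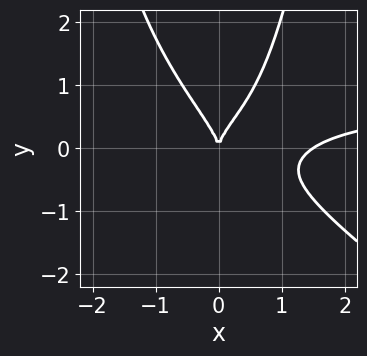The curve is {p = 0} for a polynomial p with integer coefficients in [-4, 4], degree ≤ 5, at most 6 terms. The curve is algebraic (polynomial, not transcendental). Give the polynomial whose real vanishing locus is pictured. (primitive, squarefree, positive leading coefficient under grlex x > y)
(a) Degree: the shape is more complex than any degree-3 curve, so deg p = 4.
(b) Against the integer gridlines: one y-axis crossing is at y = 0; it meets the x-axis at x = 0 (among the integer gridlines).
(c) The integer polynomial consistent with all of this is the stated p.

2*x^3*y + 3*x^2*y^2 - 2*x^3 - 2*y^3 + 3*x^2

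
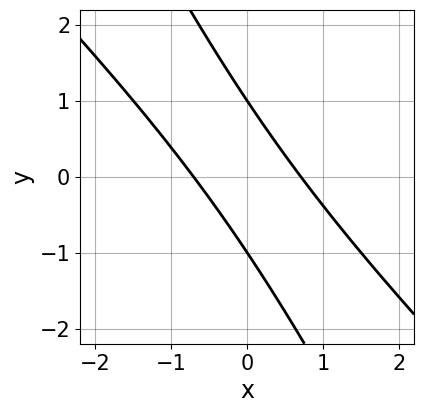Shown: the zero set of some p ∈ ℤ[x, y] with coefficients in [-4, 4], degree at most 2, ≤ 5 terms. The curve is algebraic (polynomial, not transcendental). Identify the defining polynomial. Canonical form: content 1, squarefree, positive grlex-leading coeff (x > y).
2*x^2 + 3*x*y + y^2 - 1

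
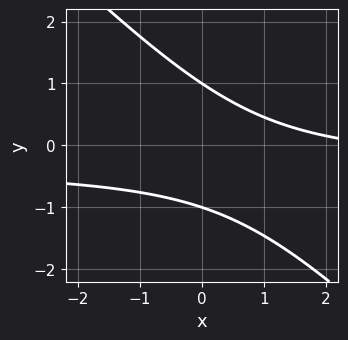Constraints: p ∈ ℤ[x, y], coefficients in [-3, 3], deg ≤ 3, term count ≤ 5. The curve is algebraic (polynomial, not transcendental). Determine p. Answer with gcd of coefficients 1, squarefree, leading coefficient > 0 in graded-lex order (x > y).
(a) Degree: the shape is more complex than any degree-1 curve, so deg p = 2.
(b) Against the integer gridlines: it misses every integer gridline on the x-axis; among the integer gridlines, it crosses the y-axis at y ∈ {-1, 1}.
(c) Matching integer coefficients to the picture gives p.

3*x*y + 3*y^2 + x - 3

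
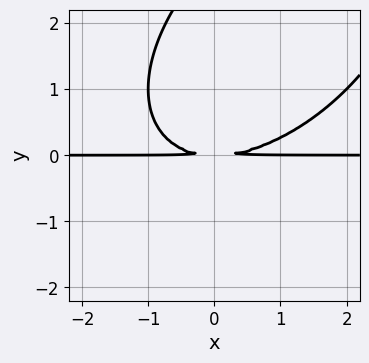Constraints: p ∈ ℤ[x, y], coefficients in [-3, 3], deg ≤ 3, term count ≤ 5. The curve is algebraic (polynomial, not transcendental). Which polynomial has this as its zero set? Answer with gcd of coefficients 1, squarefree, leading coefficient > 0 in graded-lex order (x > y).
1. deg p = 3.
2. Checking where it meets the axes: the visible x-axis segment lies entirely on the curve.
3. Assembling these constraints gives the stated polynomial.

x^2*y - x*y^2 + y^3 - 3*y^2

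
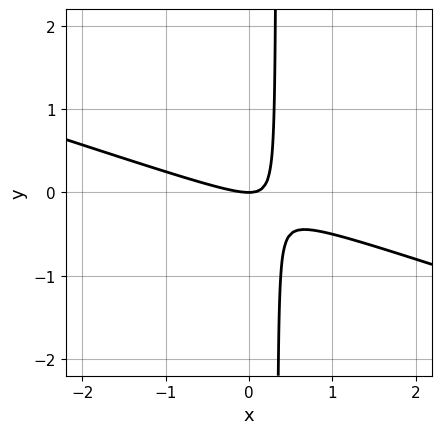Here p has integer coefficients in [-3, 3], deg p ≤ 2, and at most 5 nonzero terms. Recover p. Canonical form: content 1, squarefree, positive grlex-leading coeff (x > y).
x^2 + 3*x*y - y

First, deg p = 2. No degree-1 curve has this shape.
Then, against the integer gridlines: it crosses the x-axis at the gridline x = 0; it meets the y-axis at y = 0 (among the integer gridlines).
Finally, fitting integer coefficients to these (and the overall shape) gives p.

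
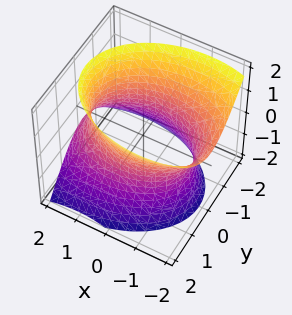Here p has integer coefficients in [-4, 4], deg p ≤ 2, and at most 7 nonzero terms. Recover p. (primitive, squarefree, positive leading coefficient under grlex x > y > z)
x^2 + x*z + 2*y^2 - z^2 - 3

deg p = 2.
Against the integer gridlines: the surface avoids every integer z-axis point in the box.
Fitting integer coefficients to these (and the overall shape) gives p.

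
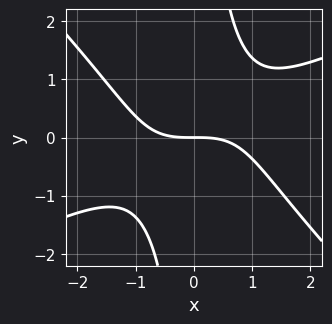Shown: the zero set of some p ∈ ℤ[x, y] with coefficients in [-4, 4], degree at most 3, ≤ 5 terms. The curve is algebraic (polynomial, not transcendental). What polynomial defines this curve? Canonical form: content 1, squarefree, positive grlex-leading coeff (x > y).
x^3 - x^2*y - 2*x*y^2 + 3*y

1. The degree is 3 — no degree-2 curve has this shape.
2. Against the integer gridlines: it crosses the x-axis at the gridline x = 0; it meets the y-axis at y = 0 (among the integer gridlines).
3. Solving for integer coefficients yields p as stated.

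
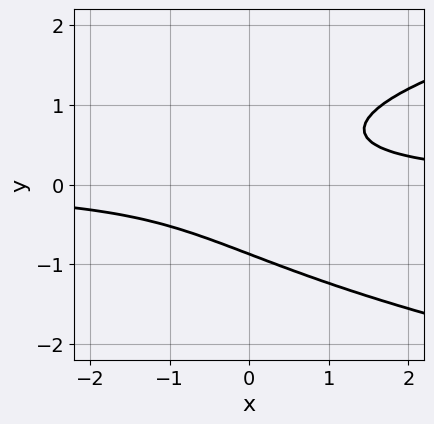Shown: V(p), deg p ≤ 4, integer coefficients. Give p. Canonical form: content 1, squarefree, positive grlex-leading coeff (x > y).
1. deg p = 3. No degree-2 curve has this shape.
2. Reading off the gridlines: no x-intercept at any integer in the box.
3. Assembling these constraints gives the stated polynomial.

3*y^3 - 3*x*y + 2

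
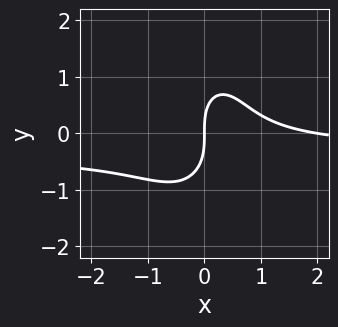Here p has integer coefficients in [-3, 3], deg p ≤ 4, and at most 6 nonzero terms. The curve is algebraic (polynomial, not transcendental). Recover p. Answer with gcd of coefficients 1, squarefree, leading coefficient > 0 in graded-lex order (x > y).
3*x^2*y + y^3 + x^2 - 2*x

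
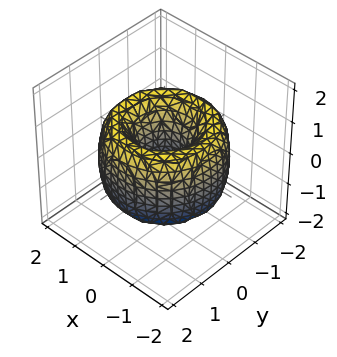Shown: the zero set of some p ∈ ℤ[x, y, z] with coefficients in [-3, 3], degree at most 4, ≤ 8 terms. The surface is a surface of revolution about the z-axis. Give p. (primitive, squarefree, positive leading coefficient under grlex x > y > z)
x^4 + 2*x^2*y^2 + y^4 - 3*x^2 - 3*y^2 + z^2 + 1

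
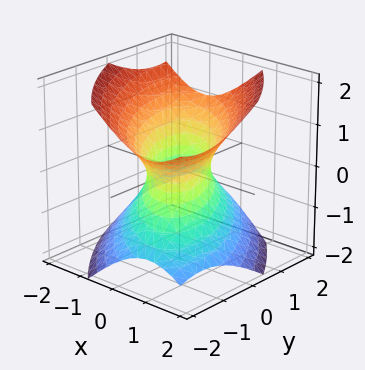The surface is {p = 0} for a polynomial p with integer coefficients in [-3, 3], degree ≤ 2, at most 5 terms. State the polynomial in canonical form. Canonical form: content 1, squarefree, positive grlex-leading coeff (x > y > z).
The degree is 2 — no degree-1 surface has this shape.
From the axis intercepts and sections: among the integer gridlines, it crosses the y-axis at y ∈ {-1, 1}; the surface avoids every integer z-axis point in the box.
Assembling these constraints gives the stated polynomial.

3*x^2 + 3*x*y + 2*y^2 - 3*z^2 - 2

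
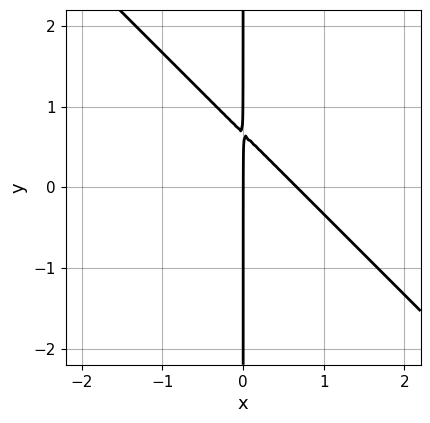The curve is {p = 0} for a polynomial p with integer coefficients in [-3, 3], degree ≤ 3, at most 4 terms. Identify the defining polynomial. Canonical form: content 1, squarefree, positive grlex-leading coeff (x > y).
3*x^2 + 3*x*y - 2*x

First, the degree is 2 — no degree-1 curve has this shape.
Next, reading off the gridlines: it crosses the x-axis at the gridline x = 0; the visible y-axis segment lies entirely on the curve.
Finally, putting this together gives p.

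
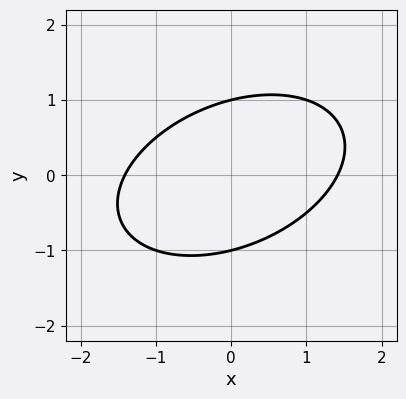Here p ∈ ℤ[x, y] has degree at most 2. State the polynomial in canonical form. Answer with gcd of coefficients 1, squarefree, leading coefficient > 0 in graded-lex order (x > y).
x^2 - x*y + 2*y^2 - 2

deg p = 2. A generic line meets the curve in up to 2 points.
Observable constraints: the y-axis gridline crossings are at y ∈ {-1, 1}.
Together with the visible shape, these determine p as stated.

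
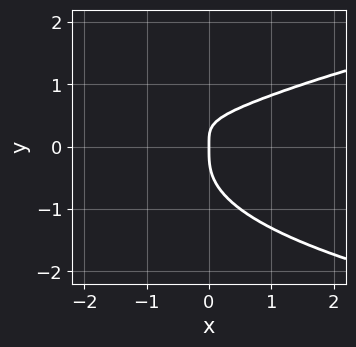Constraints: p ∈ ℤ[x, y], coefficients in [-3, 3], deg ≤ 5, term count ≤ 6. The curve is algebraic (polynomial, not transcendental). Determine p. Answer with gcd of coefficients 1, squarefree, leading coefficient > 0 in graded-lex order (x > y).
3*y^4 - 3*x*y^2 + 2*x*y - x

First, the degree is 4 — a generic line meets the curve in up to 4 points.
Then, observable constraints: one x-axis crossing is at x = 0; one y-axis crossing is at y = 0.
Finally, these observations pin down the coefficients.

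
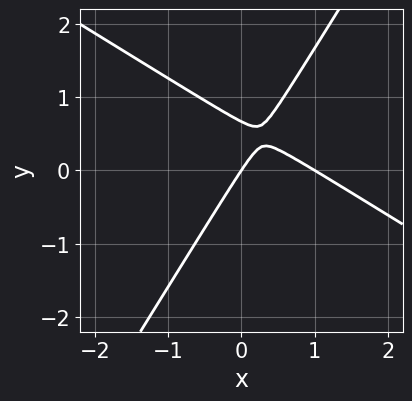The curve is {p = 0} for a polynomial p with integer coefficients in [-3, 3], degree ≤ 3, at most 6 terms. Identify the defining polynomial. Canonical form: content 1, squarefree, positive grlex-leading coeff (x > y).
3*x^2 + 3*x*y - 3*y^2 - 3*x + 2*y

(a) deg p = 2.
(b) Observable constraints: it meets the y-axis at y = 0 (among the integer gridlines); the x-axis gridline crossings are at x ∈ {0, 1}.
(c) Assembling these constraints gives the stated polynomial.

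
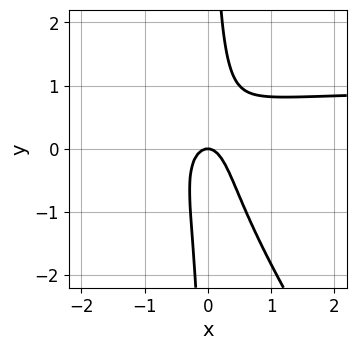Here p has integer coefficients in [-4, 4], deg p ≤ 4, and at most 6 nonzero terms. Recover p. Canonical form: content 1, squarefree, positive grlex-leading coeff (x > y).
1. deg p = 3. No degree-2 curve has this shape.
2. Against the integer gridlines: it meets the y-axis at y = 0 (among the integer gridlines); one x-axis crossing is at x = 0.
3. Matching integer coefficients to the picture gives p.

3*x^2*y + 2*x*y^2 - 3*x^2 - y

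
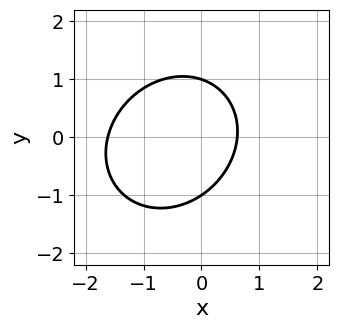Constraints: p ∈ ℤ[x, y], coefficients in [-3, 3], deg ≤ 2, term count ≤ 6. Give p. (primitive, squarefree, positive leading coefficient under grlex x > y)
First, degree: a generic line meets the curve in up to 2 points, so deg p = 2.
Next, reading off the gridlines: among the integer gridlines, it crosses the y-axis at y ∈ {-1, 1}.
Finally, matching integer coefficients to the picture gives p.

3*x^2 - x*y + 3*y^2 + 3*x - 3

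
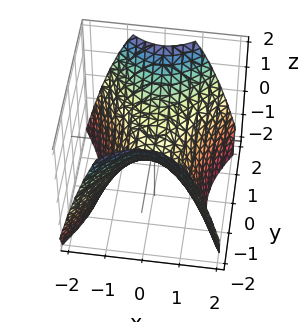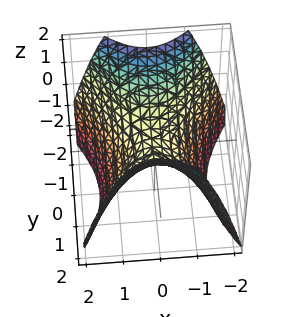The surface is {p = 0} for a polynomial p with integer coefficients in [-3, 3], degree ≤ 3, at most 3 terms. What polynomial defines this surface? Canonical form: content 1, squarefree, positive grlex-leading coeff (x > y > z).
3*x^2 - 2*y^2 + 3*z

(a) The degree is 2 — a hyperbolic paraboloid; a quadric.
(b) Symmetries: the y ↦ −y reflection is a symmetry, so y appears only in even powers; it's symmetric under x → −x, forcing even powers of x.
(c) Against the integer gridlines: it crosses the y-axis at the gridline y = 0; it meets the x-axis at x = 0 (among the integer gridlines); one z-axis crossing is at z = 0.
(d) These observations pin down the coefficients.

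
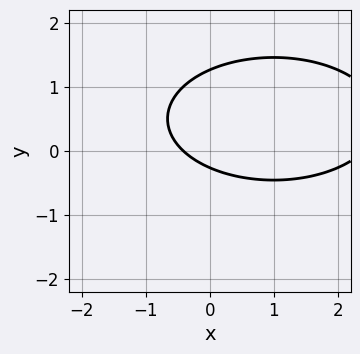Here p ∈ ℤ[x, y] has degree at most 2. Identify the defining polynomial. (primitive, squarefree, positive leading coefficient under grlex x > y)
(a) Degree: the shape is more complex than any degree-1 curve, so deg p = 2.
(b) Solving for integer coefficients yields p as stated.

x^2 + 3*y^2 - 2*x - 3*y - 1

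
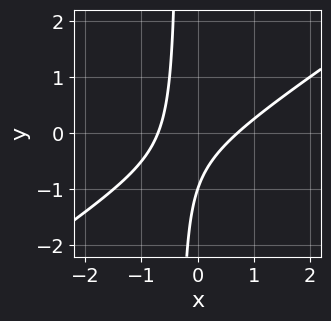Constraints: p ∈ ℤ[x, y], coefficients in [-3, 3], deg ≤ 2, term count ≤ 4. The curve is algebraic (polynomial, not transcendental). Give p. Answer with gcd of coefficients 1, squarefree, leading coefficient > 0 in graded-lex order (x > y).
2*x^2 - 3*x*y - y - 1

First, degree: the shape is more complex than any degree-1 curve, so deg p = 2.
Then, from the visible intercepts: one y-axis crossing is at y = -1.
Finally, the integer polynomial consistent with all of this is the stated p.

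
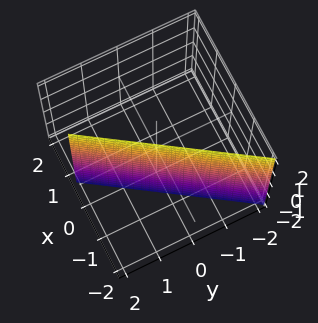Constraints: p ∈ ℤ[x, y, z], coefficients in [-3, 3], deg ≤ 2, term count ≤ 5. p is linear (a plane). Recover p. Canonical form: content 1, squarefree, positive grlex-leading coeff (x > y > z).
3*x - 2*y + 2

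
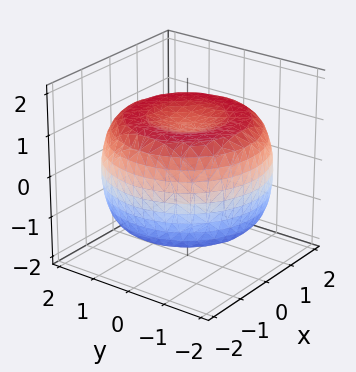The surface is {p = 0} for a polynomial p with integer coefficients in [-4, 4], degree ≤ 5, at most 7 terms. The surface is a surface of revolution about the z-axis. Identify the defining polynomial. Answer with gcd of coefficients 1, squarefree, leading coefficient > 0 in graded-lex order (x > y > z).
(a) Degree: a generic line meets the surface in up to 4 points, so deg p = 4.
(b) Symmetry: the surface is invariant under rotation about z: p = q(x² + y², z).
(c) Against the integer gridlines: a circular section at z = -1 has radius between 1 and 2; the z-axis gridline crossings are at z ∈ {-1, 1}.
(d) Fitting integer coefficients to these (and the overall shape) gives p.

x^4 + 2*x^2*y^2 + y^4 - 3*x^2 - 3*y^2 + 3*z^2 - 3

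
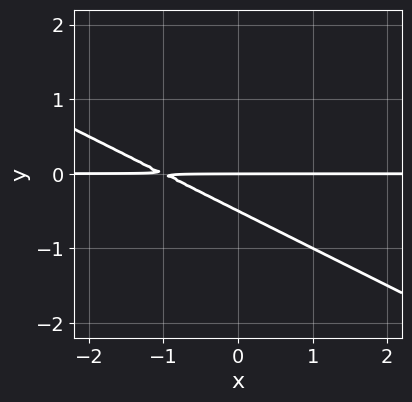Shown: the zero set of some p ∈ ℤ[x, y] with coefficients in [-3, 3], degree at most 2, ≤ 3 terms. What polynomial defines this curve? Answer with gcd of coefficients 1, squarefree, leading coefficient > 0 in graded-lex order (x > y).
(a) deg p = 2.
(b) From the visible intercepts: every point of the x-axis in the box is on the curve; one y-axis crossing is at y = 0.
(c) Matching integer coefficients to the picture gives p.

x*y + 2*y^2 + y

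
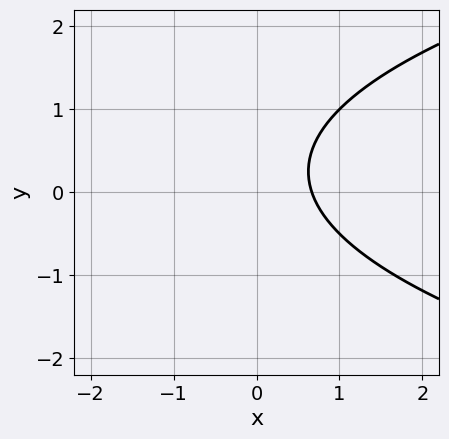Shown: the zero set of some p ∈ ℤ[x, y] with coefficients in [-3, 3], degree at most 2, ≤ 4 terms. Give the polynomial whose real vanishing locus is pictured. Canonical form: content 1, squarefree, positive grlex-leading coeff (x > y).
2*y^2 - 3*x - y + 2

(a) deg p = 2. The shape is more complex than any degree-1 curve.
(b) From the visible intercepts: no y-intercept at any integer in the box.
(c) Together with the visible shape, these determine p as stated.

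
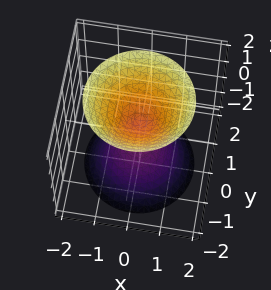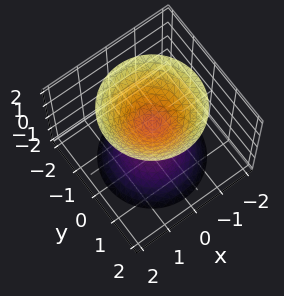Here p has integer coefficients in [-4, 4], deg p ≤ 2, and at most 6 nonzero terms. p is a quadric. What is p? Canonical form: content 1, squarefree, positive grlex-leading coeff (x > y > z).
3*x^2 + 3*y^2 - 2*z^2 + 1

I count 2 distinct pieces.
The degree is 2 — two separate bowl-shaped sheets opening away from each other; a quadric.
Symmetries: mirror symmetry z ↦ −z ⇒ only even powers of z; every cross-section ⟂ z is a circle, so x, y appear only via x² + y².
Reading off the gridlines: no y-intercept at any integer in the box; it misses every integer gridline on the x-axis.
Matching integer coefficients to the picture gives p.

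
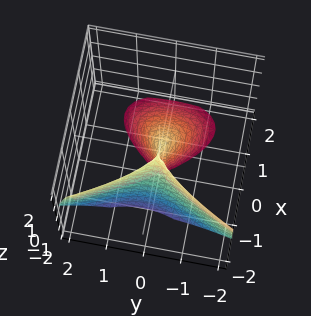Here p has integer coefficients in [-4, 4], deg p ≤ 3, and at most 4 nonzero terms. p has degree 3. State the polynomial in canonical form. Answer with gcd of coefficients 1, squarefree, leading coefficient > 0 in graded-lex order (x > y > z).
x^3 + x^2*z + y^2

(a) The degree is 3 — the shape is more complex than any degree-2 surface.
(b) Checking where it meets the axes: it meets the y-axis at y = 0 (among the integer gridlines); it crosses the x-axis at the gridline x = 0; every point of the z-axis in the box is on the surface.
(c) These observations pin down the coefficients.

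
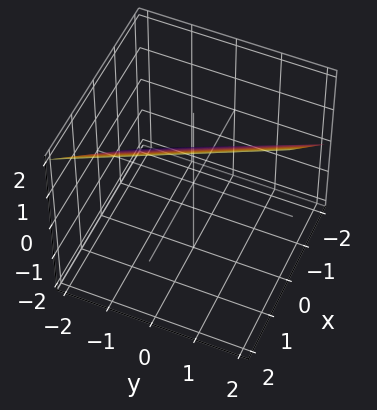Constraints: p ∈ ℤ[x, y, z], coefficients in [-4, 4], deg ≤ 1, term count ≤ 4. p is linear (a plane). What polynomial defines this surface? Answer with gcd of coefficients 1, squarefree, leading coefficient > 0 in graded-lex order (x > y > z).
Degree: the surface is flat (a plane), so deg p = 1.
From the visible intercepts: it meets the x-axis at x = -1 (among the integer gridlines); one z-axis crossing is at z = 1; it meets the y-axis at y = -2 (among the integer gridlines).
Fitting integer coefficients to these (and the overall shape) gives p.

2*x + y - 2*z + 2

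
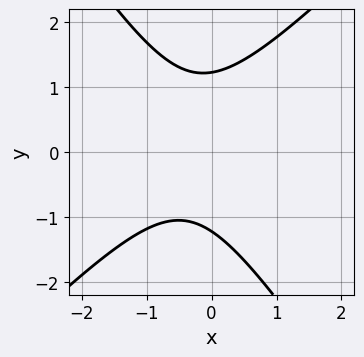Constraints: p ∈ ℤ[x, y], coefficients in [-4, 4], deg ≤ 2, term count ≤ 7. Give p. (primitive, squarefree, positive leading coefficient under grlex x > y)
3*x^2 - x*y - 2*y^2 + 2*x + 3

First, degree: the shape is more complex than any degree-1 curve, so deg p = 2.
Then, observable constraints: no x-intercept at any integer in the box.
Finally, the integer polynomial consistent with all of this is the stated p.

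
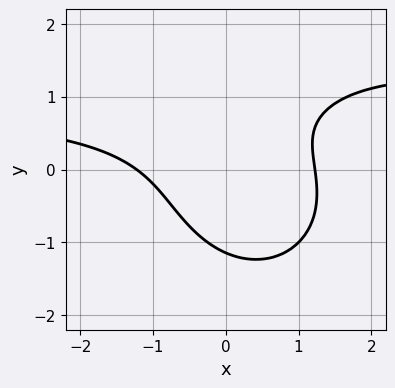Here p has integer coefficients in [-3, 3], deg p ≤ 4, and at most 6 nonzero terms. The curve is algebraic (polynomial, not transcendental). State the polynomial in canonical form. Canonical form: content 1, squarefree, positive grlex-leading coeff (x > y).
2*x^2*y + 2*y^3 - 2*x^2 - 3*x*y + 3

(a) The degree is 3 — no degree-2 curve has this shape.
(b) Putting this together gives p.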